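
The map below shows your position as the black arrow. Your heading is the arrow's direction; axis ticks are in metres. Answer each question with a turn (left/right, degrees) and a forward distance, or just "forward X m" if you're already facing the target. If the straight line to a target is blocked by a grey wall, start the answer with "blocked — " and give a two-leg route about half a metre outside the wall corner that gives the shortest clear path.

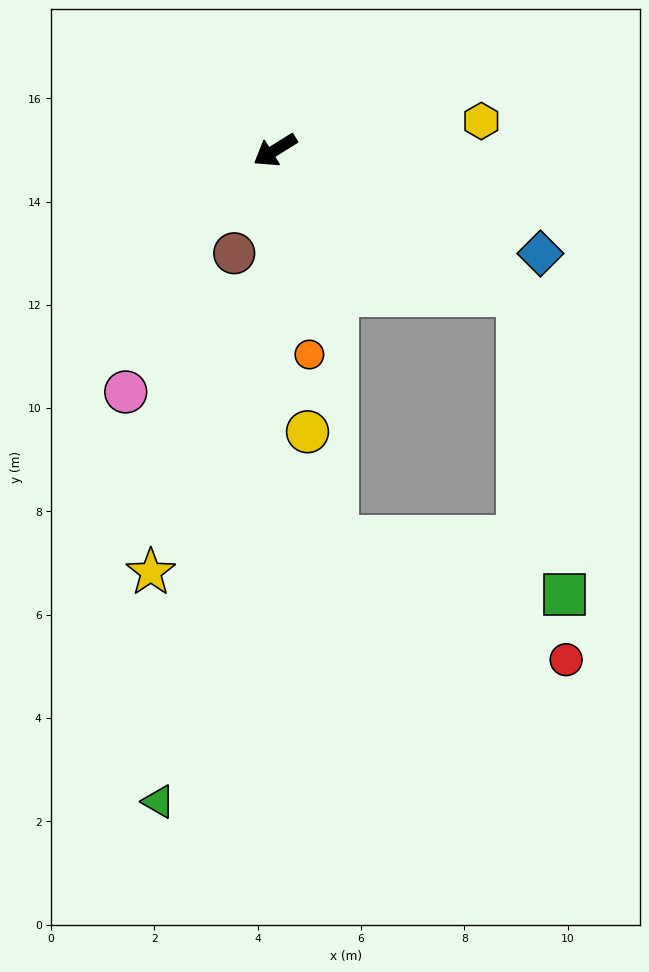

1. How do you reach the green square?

blocked — turn left 117°, forward 5.5 m, then turn right 50°, forward 5.9 m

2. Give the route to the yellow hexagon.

turn left 156°, forward 4.0 m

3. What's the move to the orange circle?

turn left 68°, forward 4.0 m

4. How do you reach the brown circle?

turn left 36°, forward 2.1 m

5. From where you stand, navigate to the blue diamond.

turn left 127°, forward 5.5 m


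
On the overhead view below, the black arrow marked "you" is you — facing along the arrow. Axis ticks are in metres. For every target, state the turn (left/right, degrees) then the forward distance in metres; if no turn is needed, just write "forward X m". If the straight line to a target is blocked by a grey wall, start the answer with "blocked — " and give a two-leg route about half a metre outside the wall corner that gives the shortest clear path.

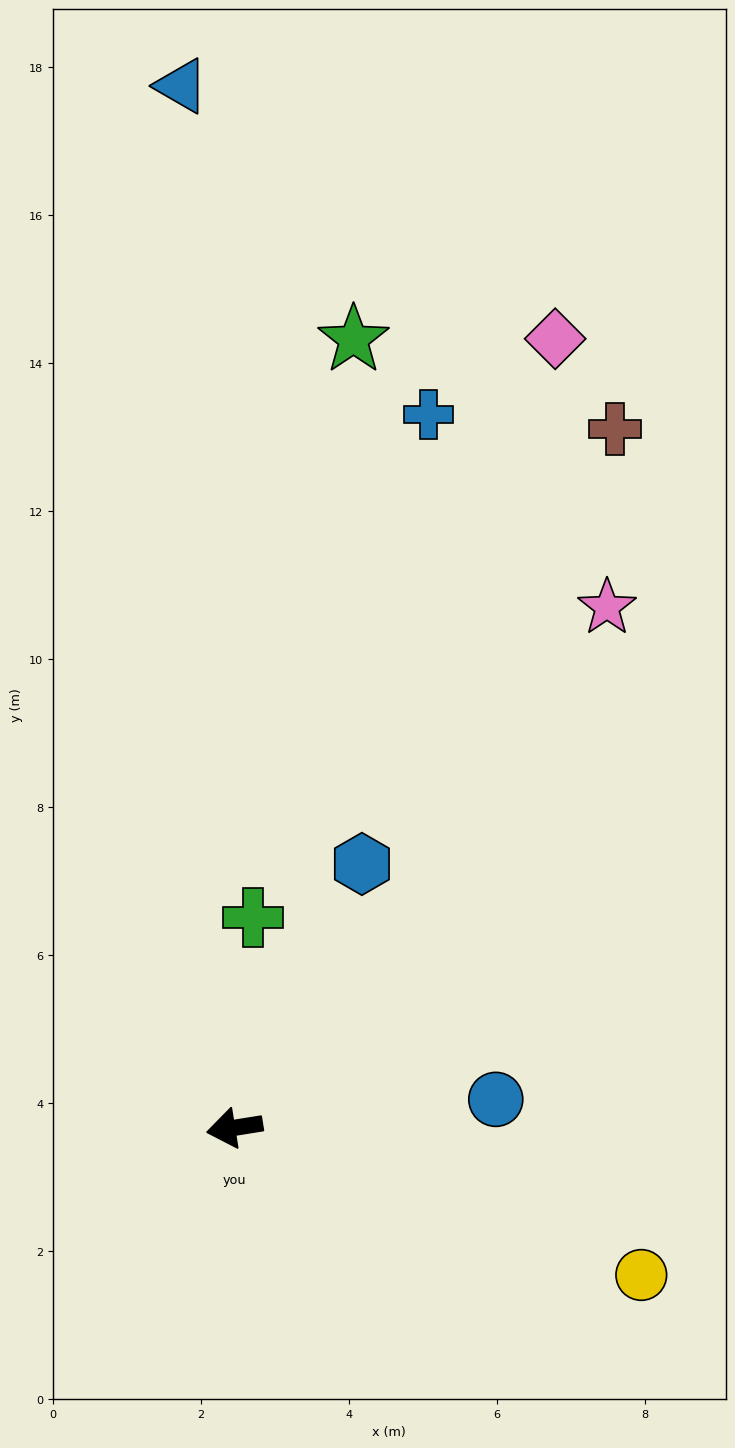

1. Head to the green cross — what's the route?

turn right 104°, forward 2.9 m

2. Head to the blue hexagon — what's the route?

turn right 125°, forward 4.0 m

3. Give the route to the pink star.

turn right 135°, forward 8.6 m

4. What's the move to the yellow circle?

turn left 151°, forward 5.8 m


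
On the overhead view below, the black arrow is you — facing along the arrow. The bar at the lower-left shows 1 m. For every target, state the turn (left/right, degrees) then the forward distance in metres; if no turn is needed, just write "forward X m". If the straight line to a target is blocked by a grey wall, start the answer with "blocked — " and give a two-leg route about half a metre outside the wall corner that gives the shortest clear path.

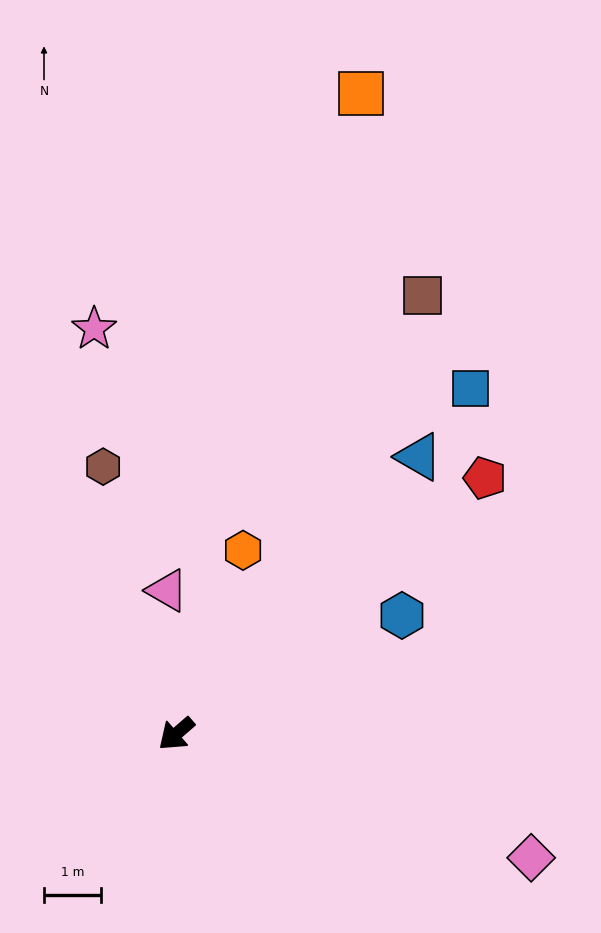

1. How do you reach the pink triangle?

turn right 127°, forward 2.5 m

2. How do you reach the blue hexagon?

turn left 167°, forward 4.5 m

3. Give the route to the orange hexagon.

turn right 151°, forward 3.4 m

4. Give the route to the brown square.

turn right 160°, forward 8.8 m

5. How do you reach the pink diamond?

turn left 120°, forward 6.6 m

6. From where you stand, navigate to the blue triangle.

turn right 172°, forward 6.4 m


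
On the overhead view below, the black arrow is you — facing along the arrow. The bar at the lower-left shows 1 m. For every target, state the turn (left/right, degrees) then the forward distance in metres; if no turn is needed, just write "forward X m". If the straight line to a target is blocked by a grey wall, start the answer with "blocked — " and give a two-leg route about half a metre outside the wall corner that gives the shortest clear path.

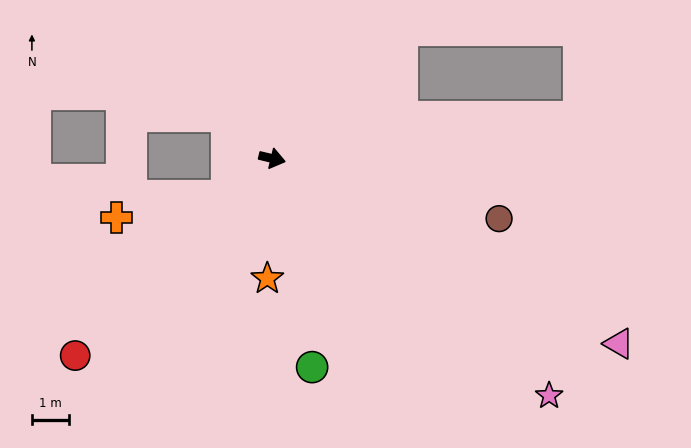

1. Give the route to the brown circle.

forward 6.3 m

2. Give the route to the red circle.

turn right 122°, forward 7.4 m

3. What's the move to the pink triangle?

turn right 15°, forward 10.5 m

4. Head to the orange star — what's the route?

turn right 79°, forward 3.2 m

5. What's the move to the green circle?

turn right 66°, forward 5.7 m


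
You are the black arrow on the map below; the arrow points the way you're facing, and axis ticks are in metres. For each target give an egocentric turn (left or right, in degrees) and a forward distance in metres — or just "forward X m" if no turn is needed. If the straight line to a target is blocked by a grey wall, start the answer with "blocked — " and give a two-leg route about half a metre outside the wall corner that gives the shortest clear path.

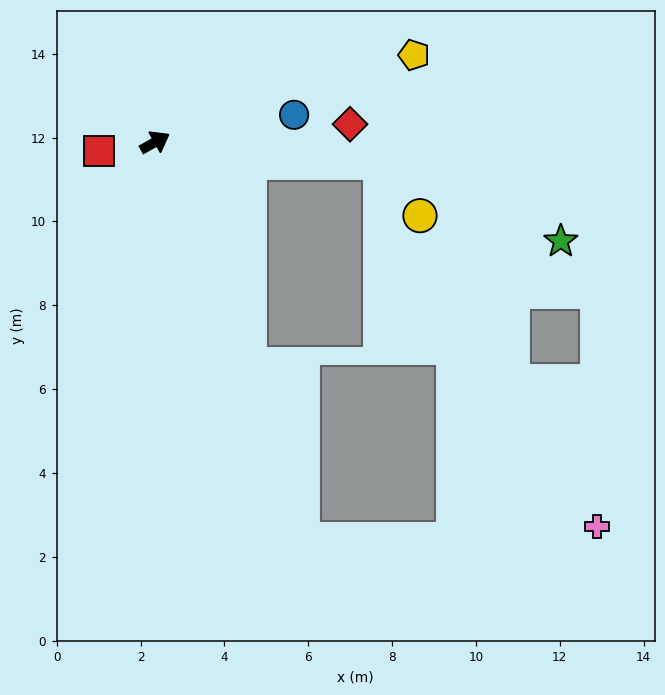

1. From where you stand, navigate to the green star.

blocked — turn right 34°, forward 5.4 m, then turn right 19°, forward 4.7 m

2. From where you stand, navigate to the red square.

turn left 160°, forward 1.4 m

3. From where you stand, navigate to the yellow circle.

blocked — turn right 34°, forward 5.4 m, then turn right 49°, forward 1.6 m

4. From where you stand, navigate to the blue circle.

turn right 18°, forward 3.4 m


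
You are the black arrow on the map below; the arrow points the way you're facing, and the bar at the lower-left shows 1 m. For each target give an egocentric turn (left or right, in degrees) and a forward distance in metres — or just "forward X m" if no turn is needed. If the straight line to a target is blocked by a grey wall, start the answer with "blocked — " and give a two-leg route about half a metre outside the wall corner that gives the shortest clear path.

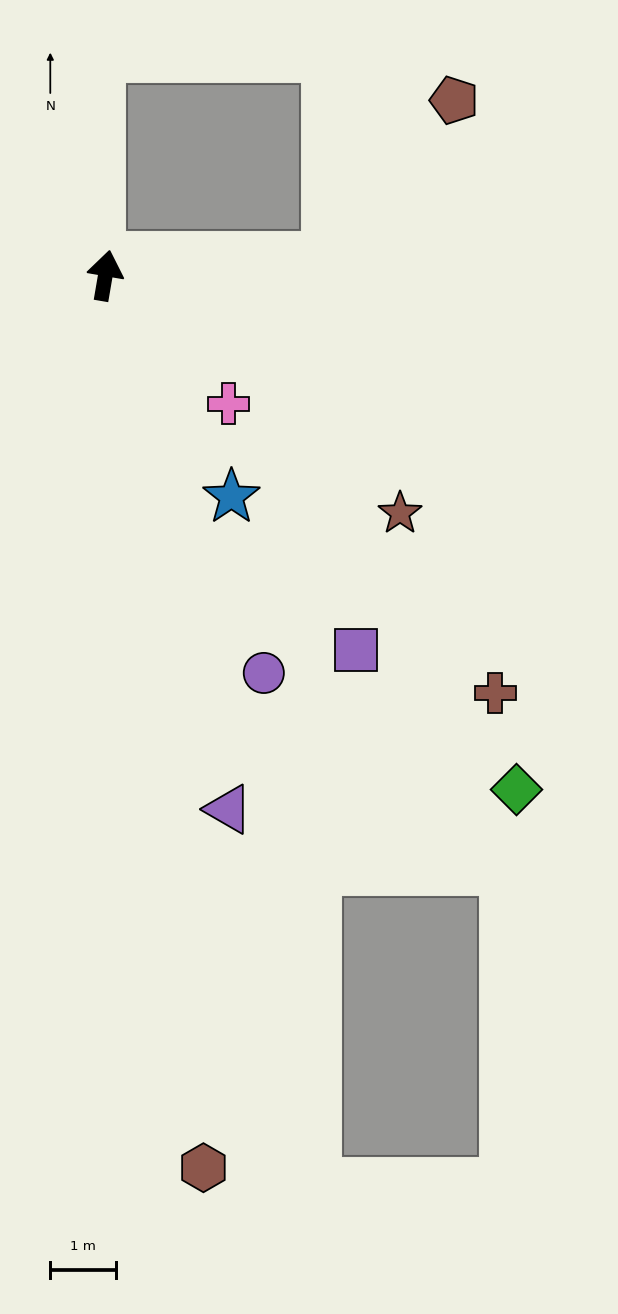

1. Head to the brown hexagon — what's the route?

turn right 164°, forward 13.6 m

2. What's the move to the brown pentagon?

blocked — turn right 76°, forward 3.4 m, then turn left 48°, forward 3.1 m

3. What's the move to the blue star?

turn right 141°, forward 3.9 m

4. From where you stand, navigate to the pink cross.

turn right 126°, forward 2.7 m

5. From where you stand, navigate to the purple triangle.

turn right 157°, forward 8.3 m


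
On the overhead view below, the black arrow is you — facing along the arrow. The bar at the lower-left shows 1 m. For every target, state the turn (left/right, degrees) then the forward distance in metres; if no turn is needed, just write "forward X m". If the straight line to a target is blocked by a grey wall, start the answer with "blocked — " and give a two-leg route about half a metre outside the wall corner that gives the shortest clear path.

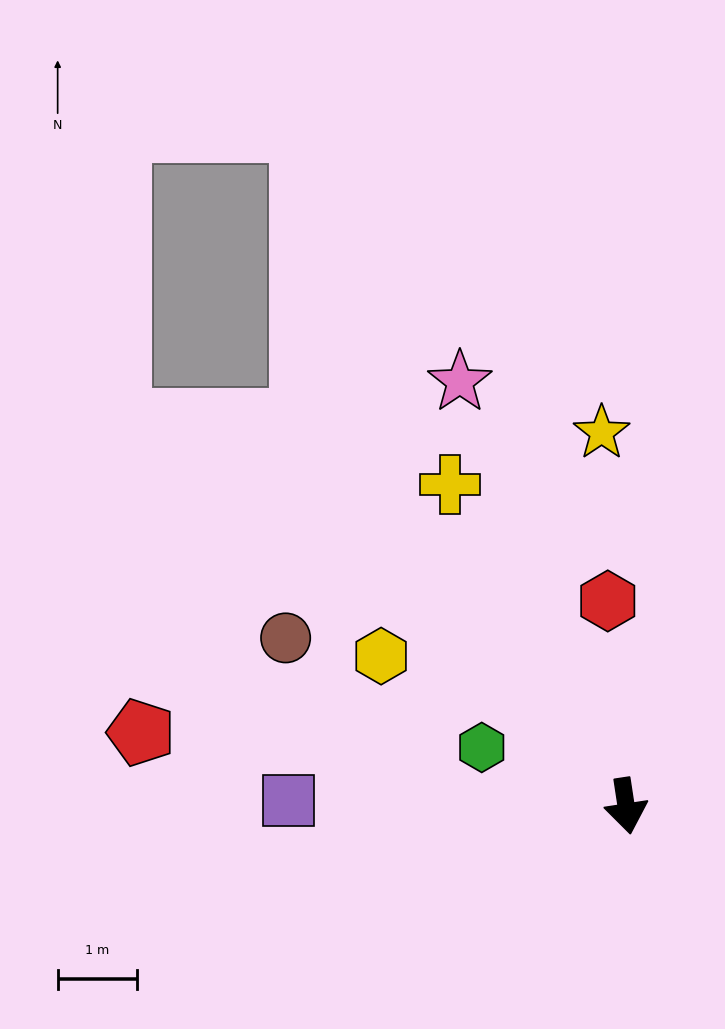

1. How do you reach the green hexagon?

turn right 121°, forward 2.0 m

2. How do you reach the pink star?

turn right 167°, forward 5.8 m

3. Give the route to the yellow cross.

turn right 160°, forward 4.6 m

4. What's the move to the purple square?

turn right 100°, forward 4.3 m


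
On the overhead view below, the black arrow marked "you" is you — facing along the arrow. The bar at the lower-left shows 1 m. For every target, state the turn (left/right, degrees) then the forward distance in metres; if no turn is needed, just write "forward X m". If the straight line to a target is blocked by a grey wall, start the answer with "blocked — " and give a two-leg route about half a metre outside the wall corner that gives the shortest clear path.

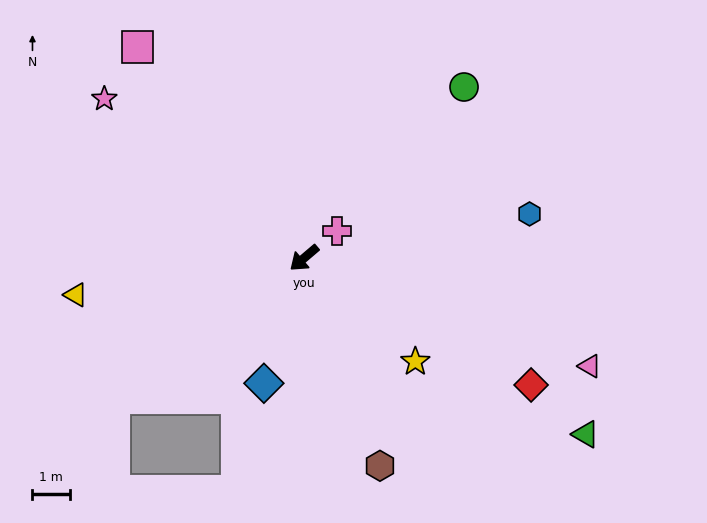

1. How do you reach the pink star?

turn right 79°, forward 6.8 m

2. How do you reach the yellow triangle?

turn right 31°, forward 6.2 m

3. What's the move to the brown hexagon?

turn left 70°, forward 5.9 m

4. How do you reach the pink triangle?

turn left 119°, forward 8.1 m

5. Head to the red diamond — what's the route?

turn left 110°, forward 6.9 m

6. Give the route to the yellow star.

turn left 97°, forward 4.0 m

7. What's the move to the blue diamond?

turn left 32°, forward 3.5 m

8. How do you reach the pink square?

turn right 92°, forward 7.1 m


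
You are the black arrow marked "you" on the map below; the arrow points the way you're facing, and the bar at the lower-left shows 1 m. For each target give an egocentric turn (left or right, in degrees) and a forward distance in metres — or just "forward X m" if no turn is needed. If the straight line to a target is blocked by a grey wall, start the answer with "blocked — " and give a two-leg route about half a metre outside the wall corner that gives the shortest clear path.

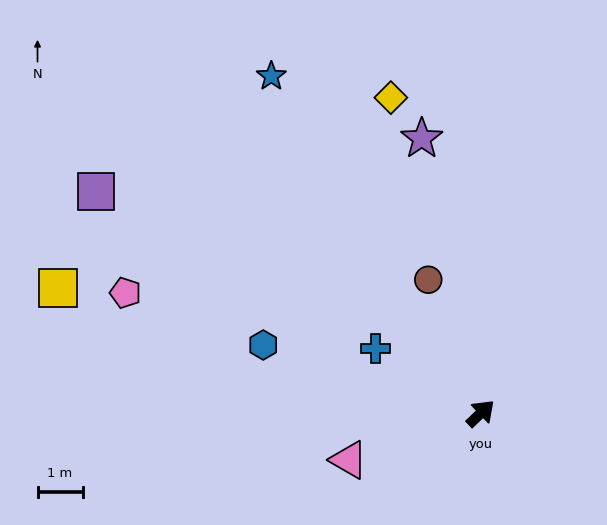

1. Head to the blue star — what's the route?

turn left 78°, forward 8.8 m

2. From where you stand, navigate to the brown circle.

turn left 68°, forward 3.2 m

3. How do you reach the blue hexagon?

turn left 119°, forward 5.0 m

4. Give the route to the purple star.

turn left 59°, forward 6.2 m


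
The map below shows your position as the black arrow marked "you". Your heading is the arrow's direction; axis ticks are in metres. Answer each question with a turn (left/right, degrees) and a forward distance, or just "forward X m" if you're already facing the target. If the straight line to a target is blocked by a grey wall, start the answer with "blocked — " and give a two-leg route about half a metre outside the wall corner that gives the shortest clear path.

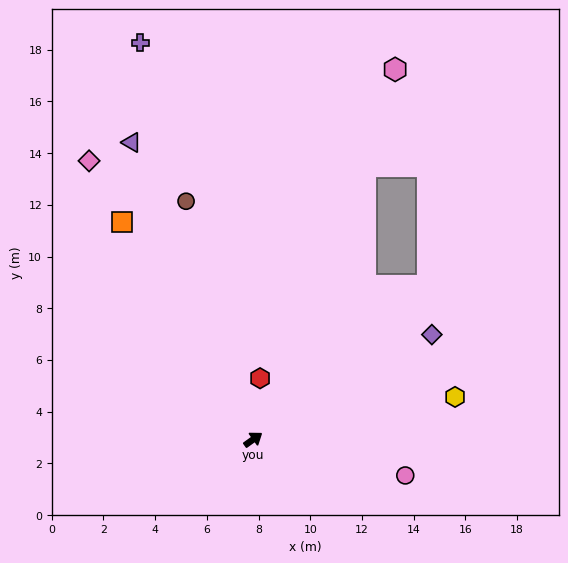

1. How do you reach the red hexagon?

turn left 48°, forward 2.4 m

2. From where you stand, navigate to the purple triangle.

turn left 77°, forward 12.4 m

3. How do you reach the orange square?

turn left 85°, forward 9.8 m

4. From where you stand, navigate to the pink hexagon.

turn left 33°, forward 15.3 m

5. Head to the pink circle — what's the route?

turn right 49°, forward 6.0 m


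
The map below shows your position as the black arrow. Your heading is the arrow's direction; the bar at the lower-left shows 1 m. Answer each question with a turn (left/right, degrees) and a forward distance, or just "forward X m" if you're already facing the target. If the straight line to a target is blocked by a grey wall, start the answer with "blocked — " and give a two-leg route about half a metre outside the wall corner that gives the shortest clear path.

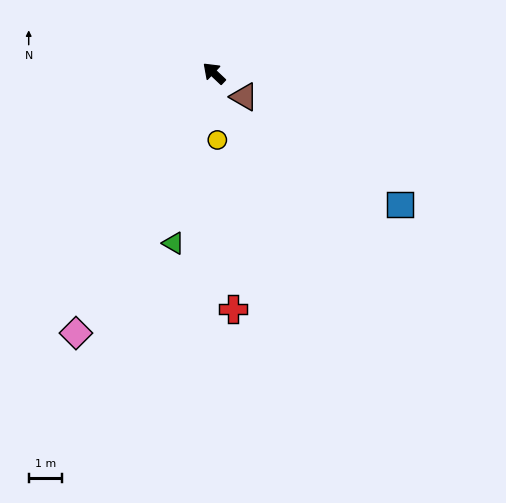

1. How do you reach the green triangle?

turn left 120°, forward 5.3 m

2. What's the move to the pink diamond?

turn left 105°, forward 8.9 m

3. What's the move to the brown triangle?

turn right 175°, forward 1.2 m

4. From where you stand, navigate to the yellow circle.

turn left 136°, forward 2.0 m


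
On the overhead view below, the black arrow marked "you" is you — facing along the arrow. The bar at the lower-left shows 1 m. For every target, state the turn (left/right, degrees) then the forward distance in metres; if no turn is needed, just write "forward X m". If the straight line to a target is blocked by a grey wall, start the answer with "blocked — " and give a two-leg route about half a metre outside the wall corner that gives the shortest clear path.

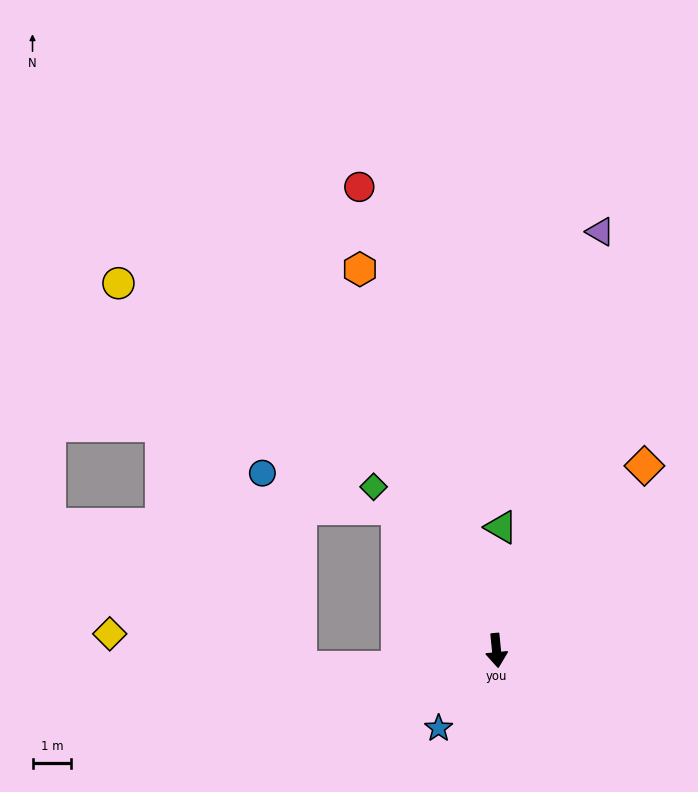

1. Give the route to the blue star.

turn right 42°, forward 2.5 m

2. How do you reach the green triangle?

turn left 172°, forward 3.2 m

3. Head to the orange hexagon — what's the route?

turn right 166°, forward 10.5 m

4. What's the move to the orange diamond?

turn left 136°, forward 6.1 m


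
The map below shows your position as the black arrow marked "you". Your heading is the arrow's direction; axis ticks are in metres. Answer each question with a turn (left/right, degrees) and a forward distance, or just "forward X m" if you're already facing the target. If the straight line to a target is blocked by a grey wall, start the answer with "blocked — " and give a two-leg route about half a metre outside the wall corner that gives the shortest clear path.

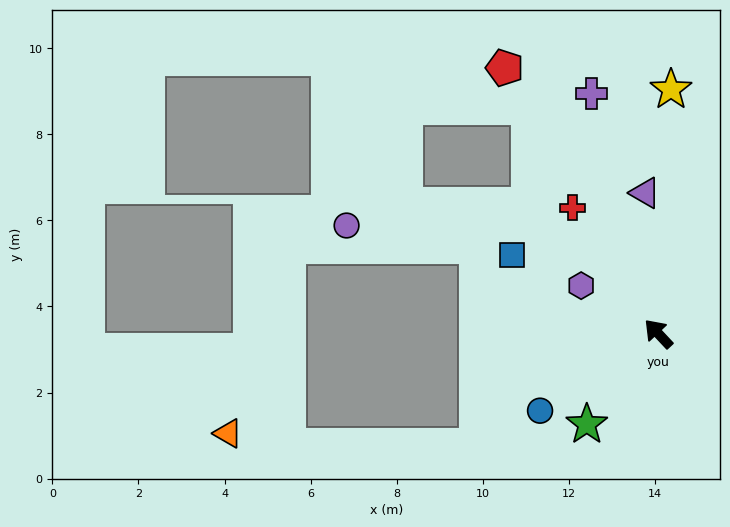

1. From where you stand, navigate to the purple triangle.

turn right 38°, forward 3.3 m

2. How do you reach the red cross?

turn right 9°, forward 3.5 m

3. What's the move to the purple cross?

turn right 28°, forward 5.8 m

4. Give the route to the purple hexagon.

turn left 15°, forward 2.1 m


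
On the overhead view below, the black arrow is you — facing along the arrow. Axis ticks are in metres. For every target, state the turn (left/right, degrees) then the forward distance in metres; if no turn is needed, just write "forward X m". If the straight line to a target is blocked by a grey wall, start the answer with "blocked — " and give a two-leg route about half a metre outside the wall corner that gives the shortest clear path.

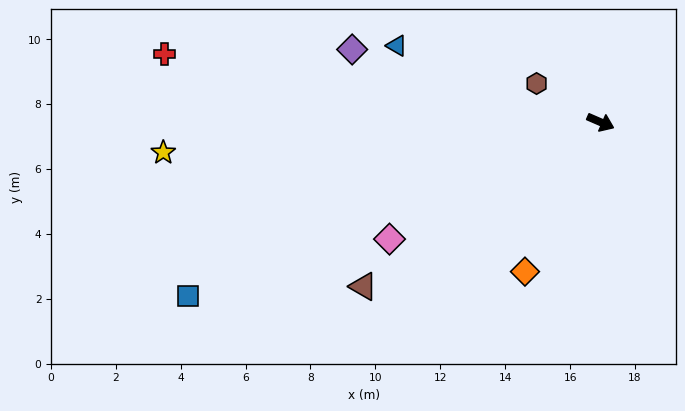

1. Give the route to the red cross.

turn right 165°, forward 13.6 m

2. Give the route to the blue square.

turn right 134°, forward 13.8 m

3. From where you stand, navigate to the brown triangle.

turn right 122°, forward 8.9 m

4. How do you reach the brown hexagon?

turn left 172°, forward 2.3 m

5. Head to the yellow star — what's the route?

turn right 153°, forward 13.5 m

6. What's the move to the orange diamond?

turn right 93°, forward 5.2 m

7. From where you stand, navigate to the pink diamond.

turn right 128°, forward 7.4 m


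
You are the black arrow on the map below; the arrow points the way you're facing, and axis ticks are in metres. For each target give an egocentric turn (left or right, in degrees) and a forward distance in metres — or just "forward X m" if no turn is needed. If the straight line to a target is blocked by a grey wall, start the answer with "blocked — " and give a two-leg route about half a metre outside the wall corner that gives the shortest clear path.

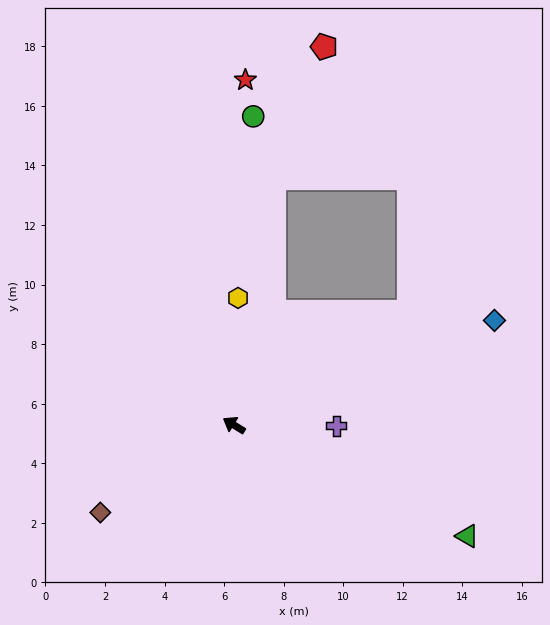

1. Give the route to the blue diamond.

turn right 127°, forward 9.4 m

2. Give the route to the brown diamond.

turn left 65°, forward 5.4 m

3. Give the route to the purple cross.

turn right 149°, forward 3.4 m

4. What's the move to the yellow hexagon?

turn right 60°, forward 4.3 m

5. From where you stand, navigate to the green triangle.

turn right 174°, forward 8.7 m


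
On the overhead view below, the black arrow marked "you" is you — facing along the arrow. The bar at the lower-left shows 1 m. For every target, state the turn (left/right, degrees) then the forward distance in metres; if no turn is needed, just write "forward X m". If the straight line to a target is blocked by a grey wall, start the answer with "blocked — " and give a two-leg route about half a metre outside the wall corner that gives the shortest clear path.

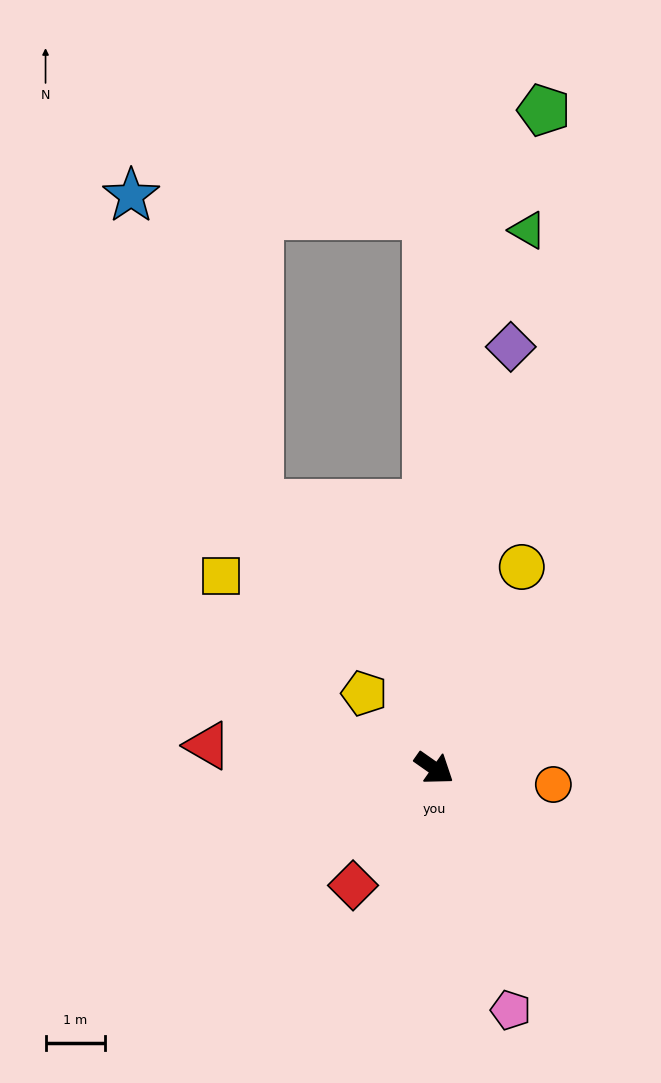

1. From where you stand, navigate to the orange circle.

turn left 27°, forward 2.0 m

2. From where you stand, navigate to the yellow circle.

turn left 102°, forward 3.7 m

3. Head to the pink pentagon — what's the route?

turn right 37°, forward 4.3 m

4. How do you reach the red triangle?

turn right 151°, forward 3.9 m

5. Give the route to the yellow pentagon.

turn left 168°, forward 1.7 m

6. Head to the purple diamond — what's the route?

turn left 115°, forward 7.2 m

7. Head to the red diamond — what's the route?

turn right 90°, forward 2.4 m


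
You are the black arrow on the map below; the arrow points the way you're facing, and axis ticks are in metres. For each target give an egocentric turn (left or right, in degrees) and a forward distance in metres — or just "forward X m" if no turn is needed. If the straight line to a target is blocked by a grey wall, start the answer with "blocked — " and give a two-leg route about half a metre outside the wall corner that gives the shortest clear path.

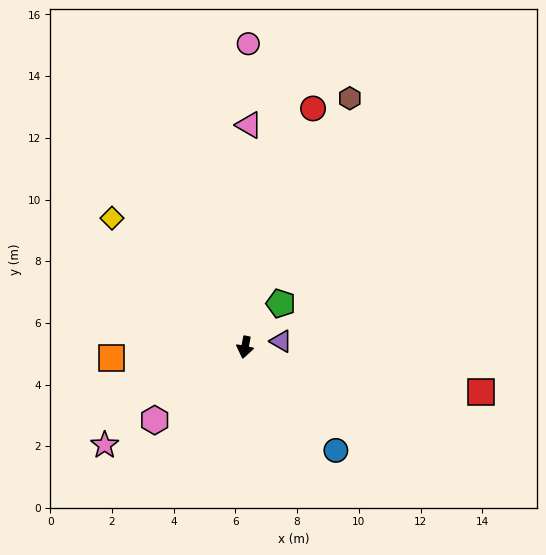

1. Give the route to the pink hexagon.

turn right 40°, forward 3.8 m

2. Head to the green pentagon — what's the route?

turn left 152°, forward 1.8 m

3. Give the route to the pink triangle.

turn right 170°, forward 7.2 m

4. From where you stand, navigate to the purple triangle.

turn left 111°, forward 1.2 m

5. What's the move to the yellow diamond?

turn right 123°, forward 6.0 m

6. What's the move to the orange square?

turn right 74°, forward 4.3 m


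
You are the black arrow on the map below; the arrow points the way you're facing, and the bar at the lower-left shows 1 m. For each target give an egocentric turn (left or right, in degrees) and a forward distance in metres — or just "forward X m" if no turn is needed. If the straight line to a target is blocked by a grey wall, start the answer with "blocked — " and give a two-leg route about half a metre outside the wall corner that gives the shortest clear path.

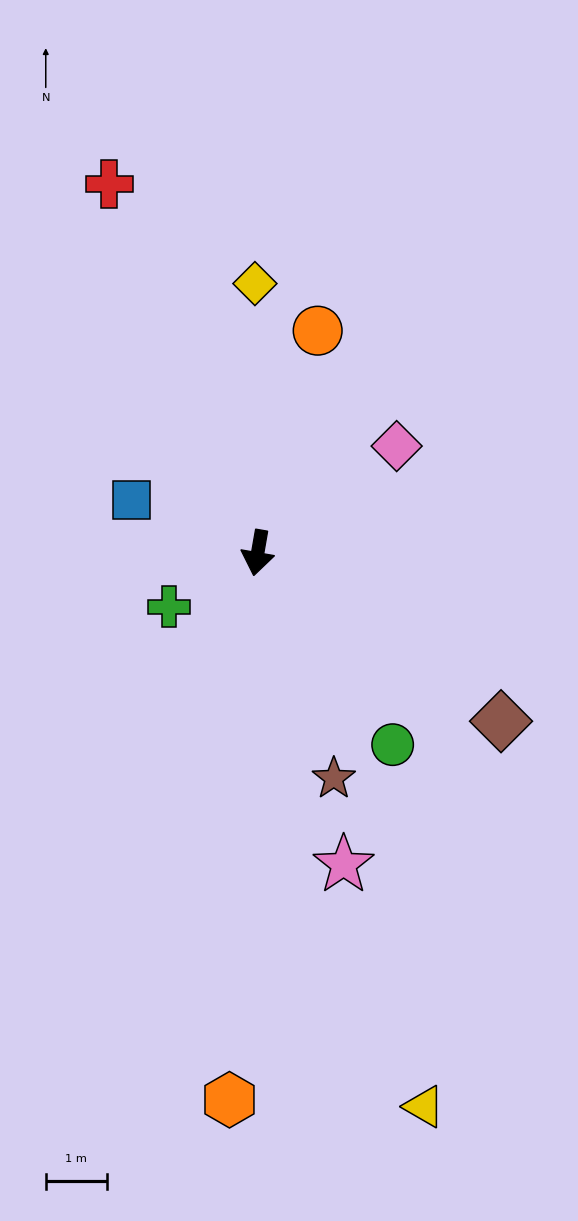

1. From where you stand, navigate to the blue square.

turn right 103°, forward 2.2 m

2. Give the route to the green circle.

turn left 45°, forward 3.8 m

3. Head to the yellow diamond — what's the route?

turn right 170°, forward 4.4 m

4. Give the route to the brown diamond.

turn left 65°, forward 4.8 m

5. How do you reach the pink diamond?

turn left 137°, forward 2.9 m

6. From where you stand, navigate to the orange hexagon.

turn left 7°, forward 9.0 m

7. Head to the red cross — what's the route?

turn right 148°, forward 6.5 m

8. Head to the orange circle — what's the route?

turn left 175°, forward 3.8 m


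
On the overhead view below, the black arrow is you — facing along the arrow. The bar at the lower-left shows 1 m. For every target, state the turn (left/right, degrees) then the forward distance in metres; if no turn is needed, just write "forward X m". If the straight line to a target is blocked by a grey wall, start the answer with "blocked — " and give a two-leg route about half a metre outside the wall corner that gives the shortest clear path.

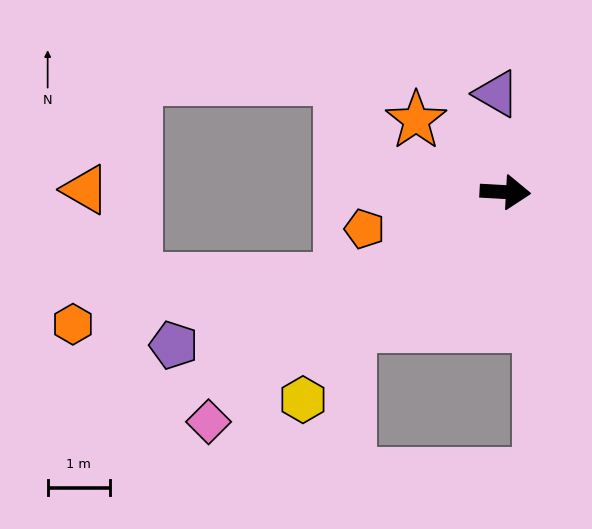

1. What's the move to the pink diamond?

turn right 139°, forward 6.0 m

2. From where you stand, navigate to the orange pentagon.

turn right 162°, forward 2.3 m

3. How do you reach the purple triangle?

turn left 98°, forward 1.6 m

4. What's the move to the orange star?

turn left 144°, forward 1.8 m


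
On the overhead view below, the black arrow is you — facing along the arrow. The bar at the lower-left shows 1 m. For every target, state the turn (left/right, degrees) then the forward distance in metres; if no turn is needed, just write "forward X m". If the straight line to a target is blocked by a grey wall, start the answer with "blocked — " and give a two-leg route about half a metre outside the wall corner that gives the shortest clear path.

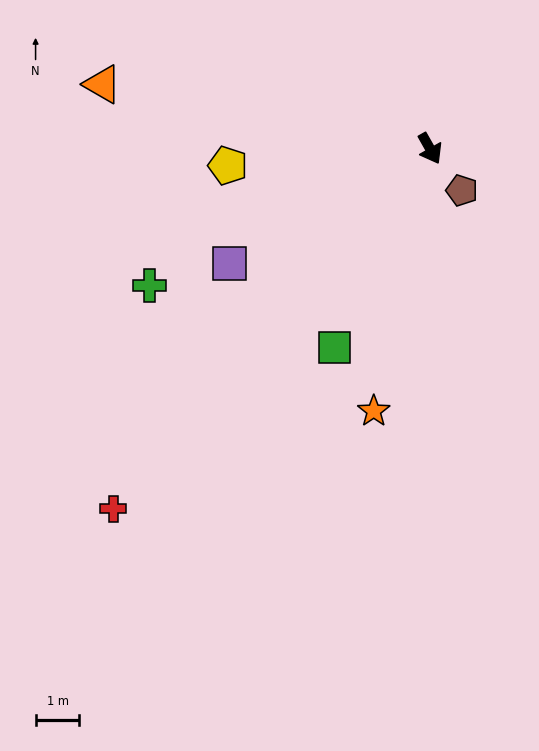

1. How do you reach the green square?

turn right 55°, forward 5.0 m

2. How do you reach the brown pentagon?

turn left 8°, forward 1.2 m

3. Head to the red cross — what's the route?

turn right 71°, forward 10.9 m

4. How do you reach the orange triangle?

turn right 131°, forward 7.6 m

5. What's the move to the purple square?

turn right 90°, forward 5.3 m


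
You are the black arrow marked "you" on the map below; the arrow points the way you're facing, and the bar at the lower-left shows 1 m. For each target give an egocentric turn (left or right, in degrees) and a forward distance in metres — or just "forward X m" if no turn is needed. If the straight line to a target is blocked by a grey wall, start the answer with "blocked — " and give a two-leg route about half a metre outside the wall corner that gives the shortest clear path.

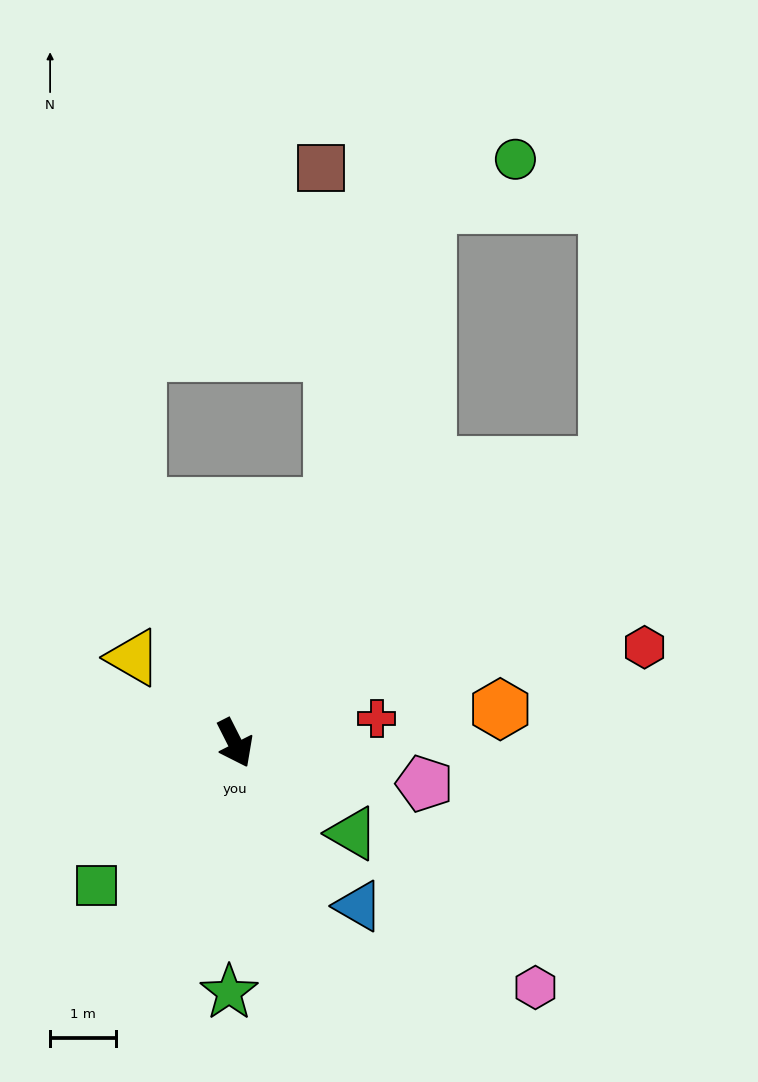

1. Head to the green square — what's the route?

turn right 71°, forward 3.0 m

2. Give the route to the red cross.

turn left 73°, forward 2.2 m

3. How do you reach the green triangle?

turn left 26°, forward 2.3 m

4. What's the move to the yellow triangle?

turn right 157°, forward 2.0 m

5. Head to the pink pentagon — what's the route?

turn left 51°, forward 3.0 m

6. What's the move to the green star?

turn right 28°, forward 3.8 m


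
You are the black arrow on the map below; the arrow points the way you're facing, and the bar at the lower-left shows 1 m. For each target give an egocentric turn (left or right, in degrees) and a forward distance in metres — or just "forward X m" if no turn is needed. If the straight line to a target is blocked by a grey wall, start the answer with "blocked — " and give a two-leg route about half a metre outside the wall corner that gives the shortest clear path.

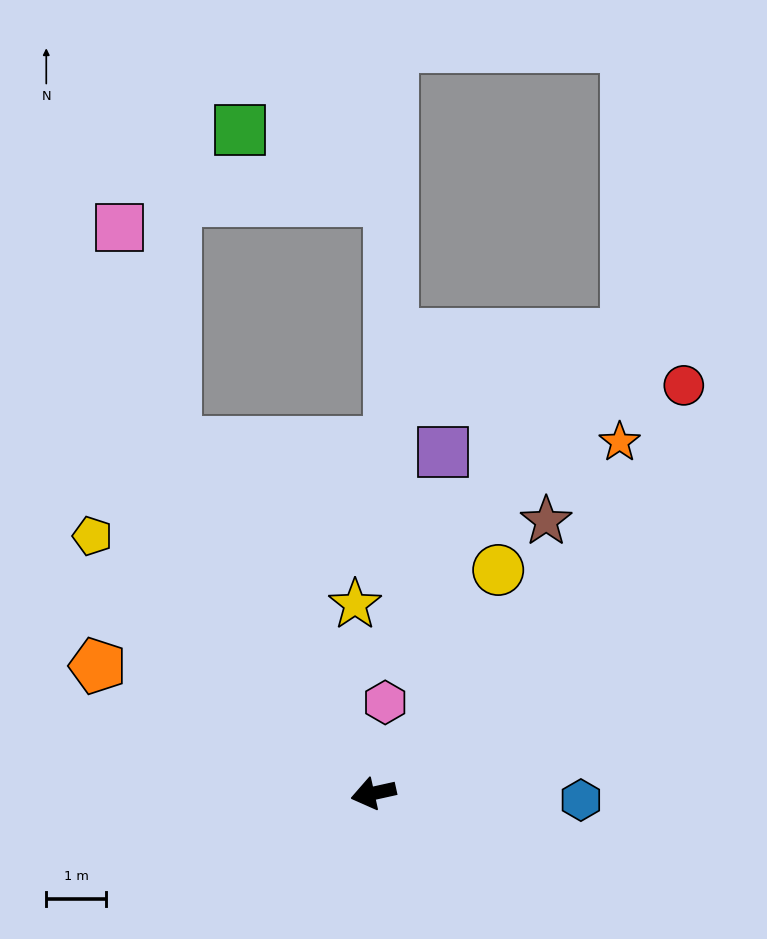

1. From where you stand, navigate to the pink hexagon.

turn right 110°, forward 1.5 m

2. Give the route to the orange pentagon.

turn right 37°, forward 5.1 m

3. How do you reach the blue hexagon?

turn left 166°, forward 3.5 m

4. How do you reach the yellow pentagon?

turn right 55°, forward 6.4 m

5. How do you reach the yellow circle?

turn right 132°, forward 4.3 m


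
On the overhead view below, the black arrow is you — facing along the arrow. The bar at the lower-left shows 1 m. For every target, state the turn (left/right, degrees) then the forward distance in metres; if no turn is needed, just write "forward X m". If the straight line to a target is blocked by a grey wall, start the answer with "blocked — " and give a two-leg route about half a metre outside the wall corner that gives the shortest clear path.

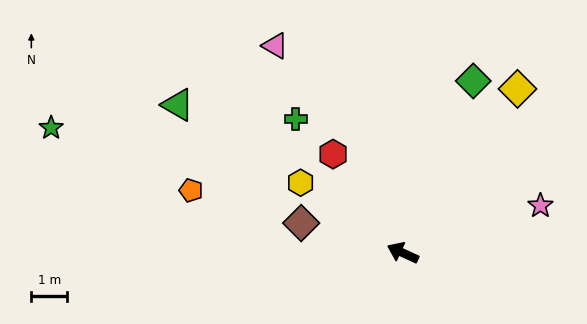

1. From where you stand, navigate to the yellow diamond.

turn right 100°, forward 5.5 m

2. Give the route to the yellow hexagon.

turn right 10°, forward 3.4 m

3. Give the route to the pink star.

turn right 136°, forward 4.0 m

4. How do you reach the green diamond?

turn right 88°, forward 5.1 m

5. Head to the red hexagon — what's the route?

turn right 30°, forward 3.3 m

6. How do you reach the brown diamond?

turn left 8°, forward 2.9 m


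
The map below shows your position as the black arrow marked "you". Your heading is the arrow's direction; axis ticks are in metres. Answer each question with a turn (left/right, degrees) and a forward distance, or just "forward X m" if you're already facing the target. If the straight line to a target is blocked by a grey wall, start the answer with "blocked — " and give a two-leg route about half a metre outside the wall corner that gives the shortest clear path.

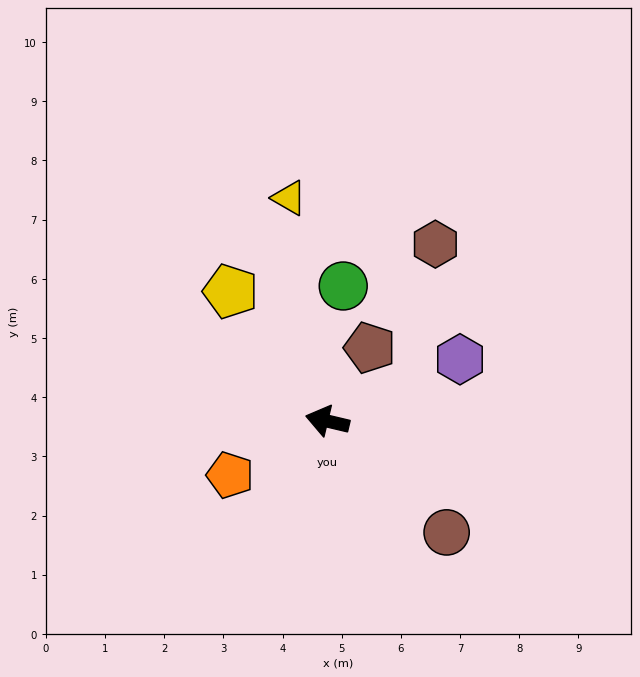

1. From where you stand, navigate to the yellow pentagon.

turn right 40°, forward 2.7 m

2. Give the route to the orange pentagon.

turn left 42°, forward 1.9 m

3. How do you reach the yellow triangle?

turn right 67°, forward 3.8 m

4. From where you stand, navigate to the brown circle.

turn left 150°, forward 2.8 m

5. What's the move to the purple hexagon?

turn right 142°, forward 2.5 m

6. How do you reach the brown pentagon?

turn right 107°, forward 1.4 m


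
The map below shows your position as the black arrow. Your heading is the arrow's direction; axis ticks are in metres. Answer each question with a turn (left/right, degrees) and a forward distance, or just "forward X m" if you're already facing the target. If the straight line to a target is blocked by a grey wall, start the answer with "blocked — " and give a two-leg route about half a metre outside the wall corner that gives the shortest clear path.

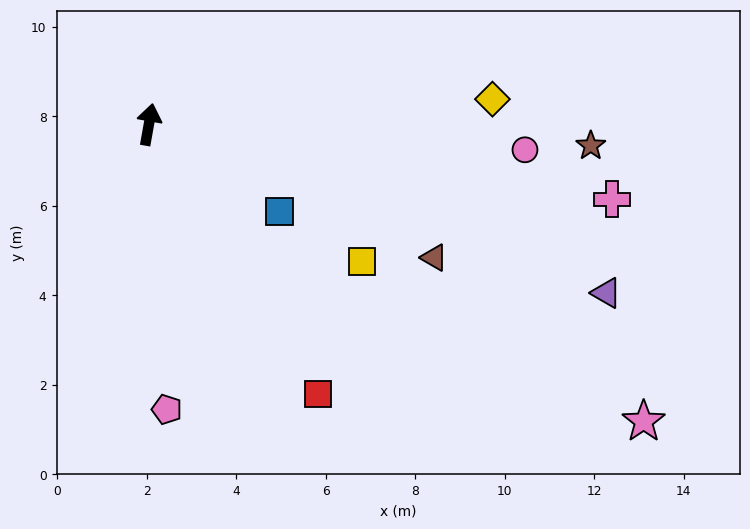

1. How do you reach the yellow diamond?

turn right 76°, forward 7.7 m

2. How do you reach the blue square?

turn right 114°, forward 3.5 m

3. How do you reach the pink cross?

turn right 89°, forward 10.5 m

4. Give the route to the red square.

turn right 138°, forward 7.1 m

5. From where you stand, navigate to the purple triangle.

turn right 100°, forward 10.9 m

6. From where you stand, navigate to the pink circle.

turn right 84°, forward 8.4 m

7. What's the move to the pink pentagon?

turn right 166°, forward 6.4 m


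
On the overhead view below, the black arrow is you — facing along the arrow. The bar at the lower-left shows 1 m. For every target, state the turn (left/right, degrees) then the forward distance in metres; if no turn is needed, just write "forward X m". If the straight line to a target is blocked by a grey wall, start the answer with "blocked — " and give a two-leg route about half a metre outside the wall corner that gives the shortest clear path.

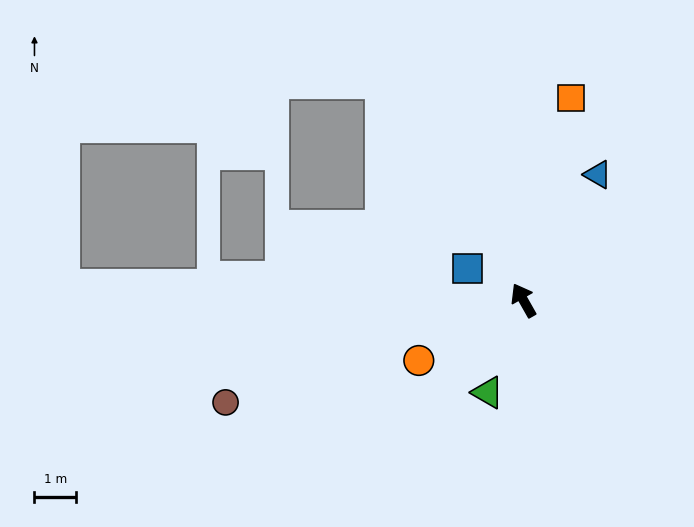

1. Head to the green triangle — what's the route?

turn left 129°, forward 2.4 m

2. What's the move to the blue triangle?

turn right 60°, forward 3.5 m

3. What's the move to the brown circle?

turn left 79°, forward 7.6 m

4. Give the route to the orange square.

turn right 43°, forward 5.0 m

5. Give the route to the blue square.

turn left 31°, forward 1.6 m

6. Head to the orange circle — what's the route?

turn left 90°, forward 2.9 m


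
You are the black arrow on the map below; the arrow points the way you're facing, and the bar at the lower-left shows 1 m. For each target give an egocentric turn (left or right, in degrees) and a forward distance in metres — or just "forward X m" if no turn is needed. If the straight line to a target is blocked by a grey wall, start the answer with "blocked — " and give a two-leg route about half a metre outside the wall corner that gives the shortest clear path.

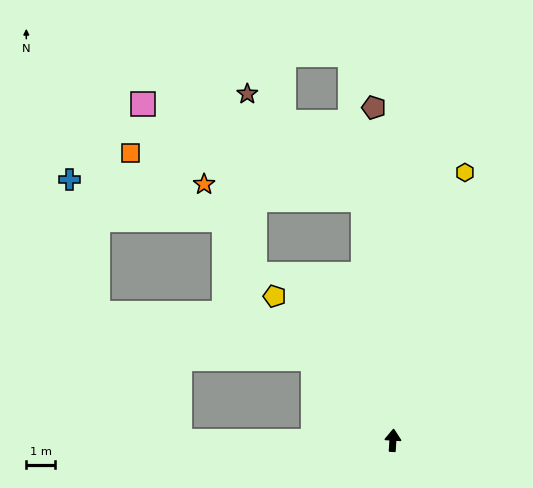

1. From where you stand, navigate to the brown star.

blocked — turn left 11°, forward 8.5 m, then turn left 40°, forward 5.5 m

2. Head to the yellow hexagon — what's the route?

turn right 11°, forward 9.7 m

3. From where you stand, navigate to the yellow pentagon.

turn left 43°, forward 6.5 m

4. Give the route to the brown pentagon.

turn left 7°, forward 11.7 m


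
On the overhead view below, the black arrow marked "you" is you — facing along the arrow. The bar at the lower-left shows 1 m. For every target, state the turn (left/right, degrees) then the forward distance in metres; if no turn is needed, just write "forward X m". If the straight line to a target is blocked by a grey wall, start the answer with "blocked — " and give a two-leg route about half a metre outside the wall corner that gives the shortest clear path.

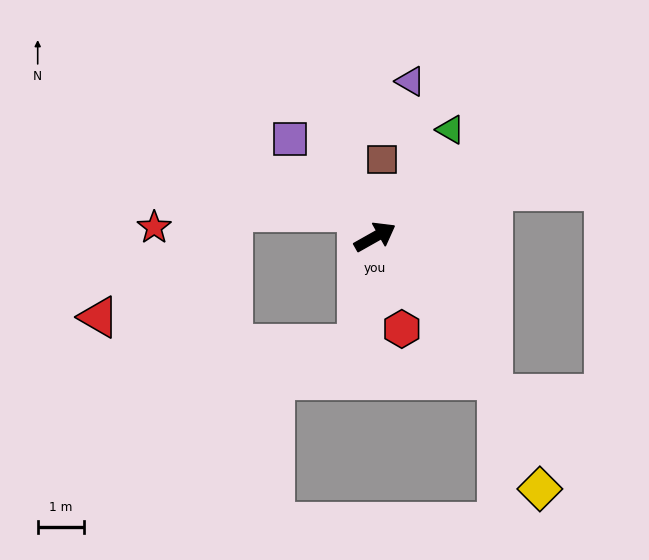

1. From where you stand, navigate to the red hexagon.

turn right 103°, forward 2.1 m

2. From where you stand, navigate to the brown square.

turn left 55°, forward 1.7 m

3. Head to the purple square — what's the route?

turn left 101°, forward 2.8 m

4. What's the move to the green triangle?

turn left 25°, forward 2.8 m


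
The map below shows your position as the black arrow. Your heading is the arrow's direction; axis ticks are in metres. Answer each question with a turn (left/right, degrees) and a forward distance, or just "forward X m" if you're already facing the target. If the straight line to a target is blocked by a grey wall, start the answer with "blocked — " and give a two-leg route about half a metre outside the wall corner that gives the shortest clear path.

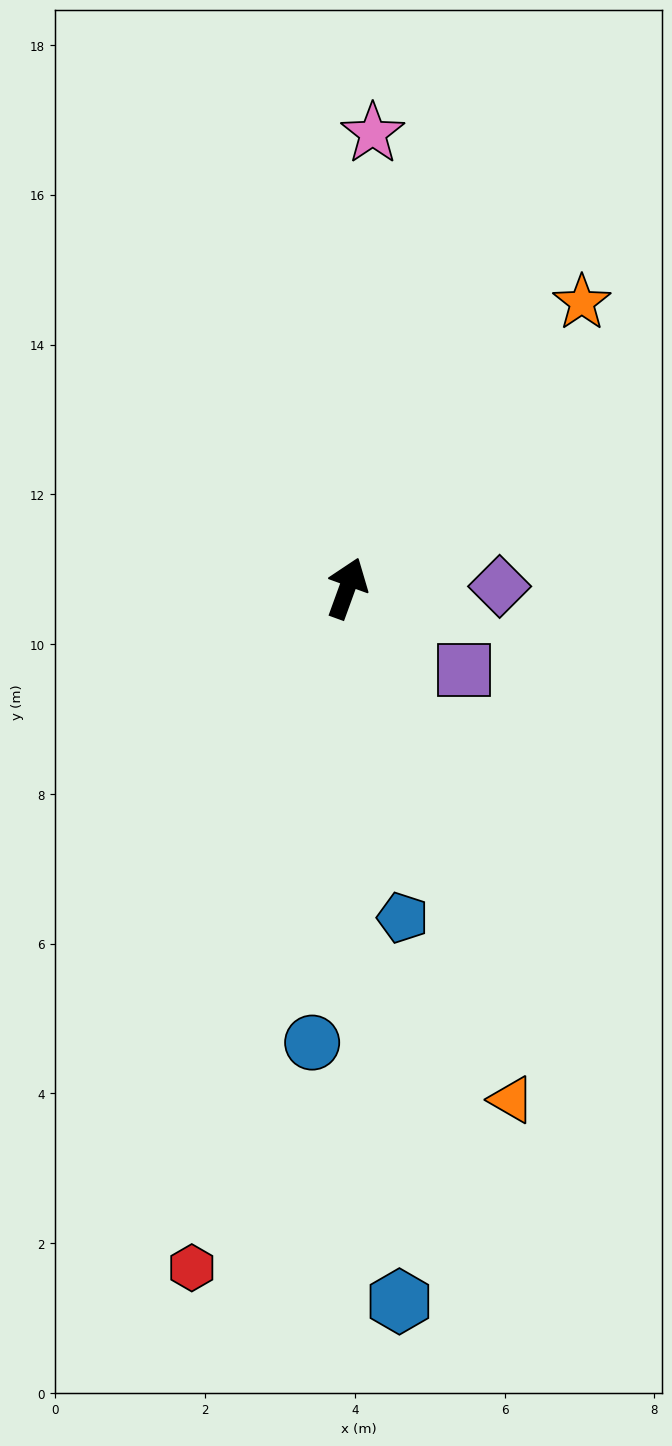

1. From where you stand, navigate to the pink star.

turn left 17°, forward 6.1 m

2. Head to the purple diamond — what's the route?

turn right 69°, forward 2.0 m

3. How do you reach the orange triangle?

turn right 142°, forward 7.2 m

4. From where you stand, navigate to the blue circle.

turn right 164°, forward 6.1 m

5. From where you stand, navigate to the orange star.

turn right 19°, forward 4.9 m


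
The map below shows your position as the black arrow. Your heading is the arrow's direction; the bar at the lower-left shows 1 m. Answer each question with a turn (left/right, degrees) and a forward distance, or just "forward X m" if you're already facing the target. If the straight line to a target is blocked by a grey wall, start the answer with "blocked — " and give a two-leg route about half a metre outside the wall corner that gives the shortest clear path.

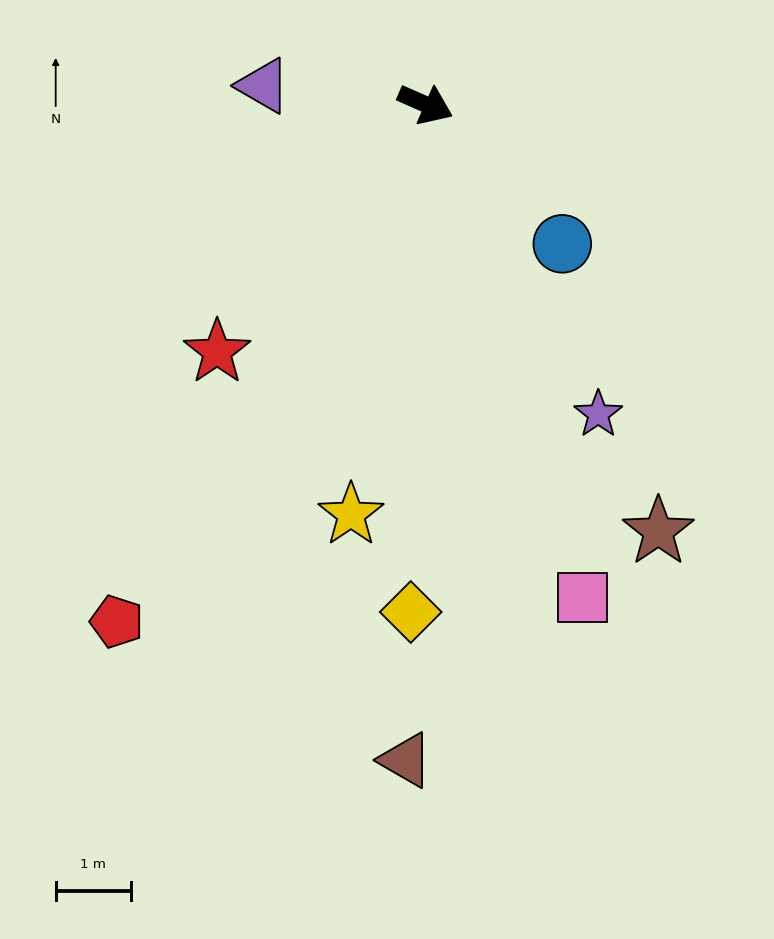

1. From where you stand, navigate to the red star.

turn right 106°, forward 4.3 m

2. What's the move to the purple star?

turn right 37°, forward 4.7 m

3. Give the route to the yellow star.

turn right 77°, forward 5.6 m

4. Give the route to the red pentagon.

turn right 97°, forward 8.1 m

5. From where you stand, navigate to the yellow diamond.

turn right 68°, forward 6.8 m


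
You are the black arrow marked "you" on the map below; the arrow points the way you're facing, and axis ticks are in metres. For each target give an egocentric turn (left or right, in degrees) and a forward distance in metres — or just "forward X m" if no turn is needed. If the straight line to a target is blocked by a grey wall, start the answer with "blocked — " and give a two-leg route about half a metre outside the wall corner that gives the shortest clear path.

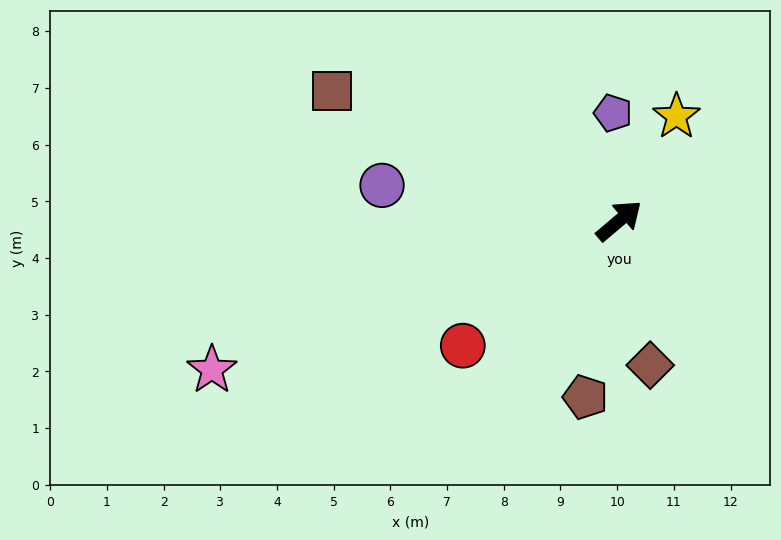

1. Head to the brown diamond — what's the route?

turn right 118°, forward 2.6 m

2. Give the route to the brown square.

turn left 115°, forward 5.6 m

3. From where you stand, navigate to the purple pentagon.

turn left 53°, forward 1.9 m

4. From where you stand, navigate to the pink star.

turn left 160°, forward 7.6 m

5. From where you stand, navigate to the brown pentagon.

turn right 141°, forward 3.2 m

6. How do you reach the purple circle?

turn left 131°, forward 4.2 m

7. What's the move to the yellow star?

turn left 21°, forward 2.1 m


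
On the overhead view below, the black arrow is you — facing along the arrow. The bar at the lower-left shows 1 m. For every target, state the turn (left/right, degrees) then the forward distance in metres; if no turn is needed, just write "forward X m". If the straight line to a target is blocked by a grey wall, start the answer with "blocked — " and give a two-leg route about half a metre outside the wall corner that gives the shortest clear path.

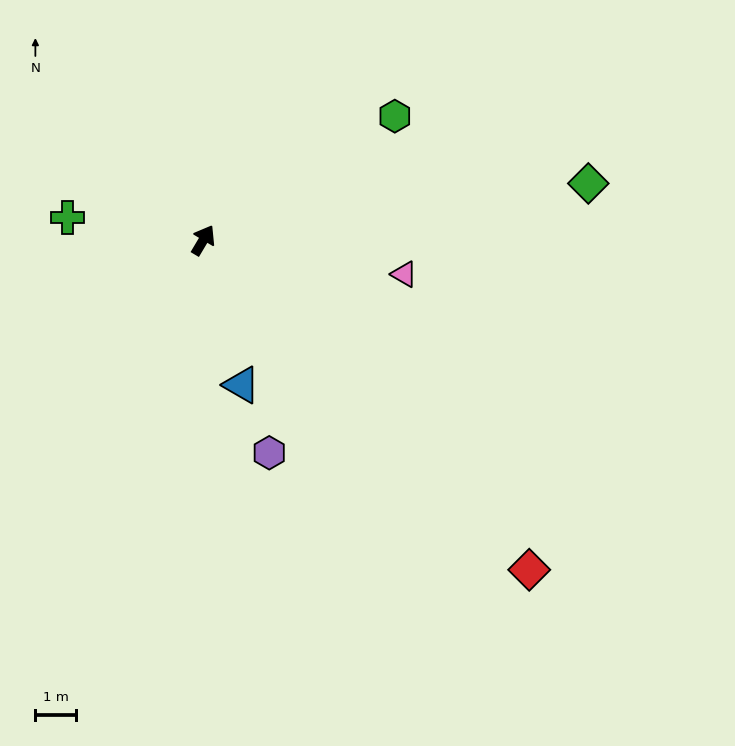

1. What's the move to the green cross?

turn left 111°, forward 3.4 m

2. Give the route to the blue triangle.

turn right 134°, forward 3.6 m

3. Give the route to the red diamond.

turn right 105°, forward 11.3 m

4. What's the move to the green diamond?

turn right 51°, forward 9.5 m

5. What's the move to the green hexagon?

turn right 26°, forward 5.6 m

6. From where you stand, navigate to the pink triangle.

turn right 69°, forward 5.0 m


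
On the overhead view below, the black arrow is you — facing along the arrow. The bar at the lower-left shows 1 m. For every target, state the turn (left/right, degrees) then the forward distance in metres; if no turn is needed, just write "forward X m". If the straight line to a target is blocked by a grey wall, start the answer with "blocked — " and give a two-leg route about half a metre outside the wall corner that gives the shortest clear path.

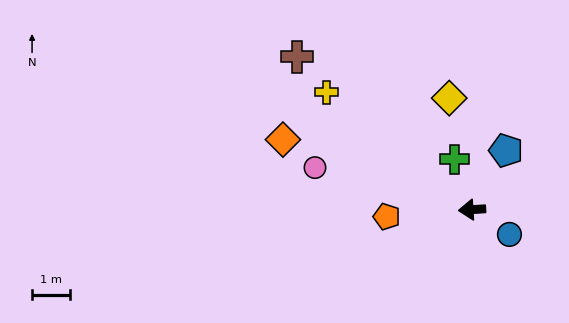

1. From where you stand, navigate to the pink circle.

turn right 19°, forward 4.3 m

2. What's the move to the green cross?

turn right 74°, forward 1.4 m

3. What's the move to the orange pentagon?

forward 2.2 m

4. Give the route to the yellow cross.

turn right 43°, forward 4.9 m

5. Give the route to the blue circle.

turn left 143°, forward 1.2 m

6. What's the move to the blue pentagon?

turn right 123°, forward 1.8 m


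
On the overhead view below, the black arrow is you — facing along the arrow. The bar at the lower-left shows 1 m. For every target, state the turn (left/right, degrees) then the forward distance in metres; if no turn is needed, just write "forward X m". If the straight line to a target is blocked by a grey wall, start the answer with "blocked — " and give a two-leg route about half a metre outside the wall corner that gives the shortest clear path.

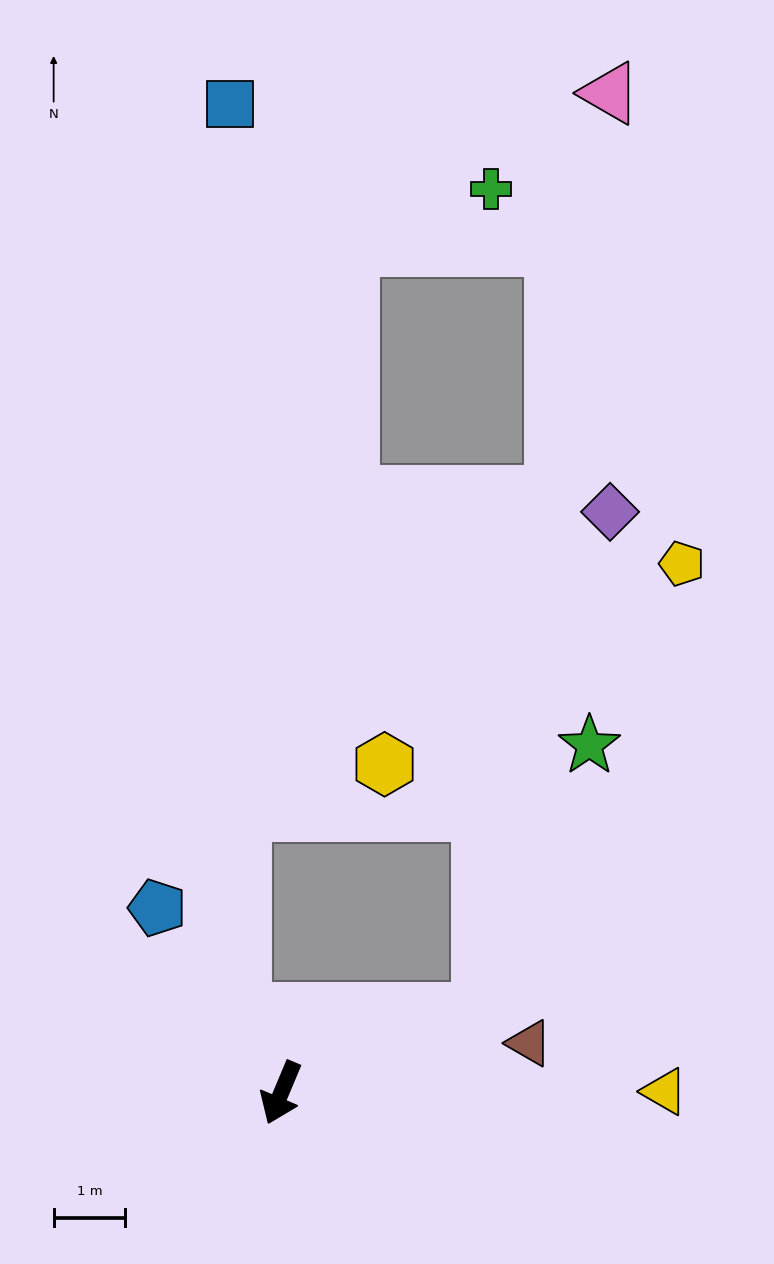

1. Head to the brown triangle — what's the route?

turn left 124°, forward 3.5 m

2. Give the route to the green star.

blocked — turn left 134°, forward 3.0 m, then turn left 47°, forward 4.0 m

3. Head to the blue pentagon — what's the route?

turn right 123°, forward 3.1 m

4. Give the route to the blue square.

blocked — turn right 130°, forward 1.2 m, then turn right 26°, forward 12.7 m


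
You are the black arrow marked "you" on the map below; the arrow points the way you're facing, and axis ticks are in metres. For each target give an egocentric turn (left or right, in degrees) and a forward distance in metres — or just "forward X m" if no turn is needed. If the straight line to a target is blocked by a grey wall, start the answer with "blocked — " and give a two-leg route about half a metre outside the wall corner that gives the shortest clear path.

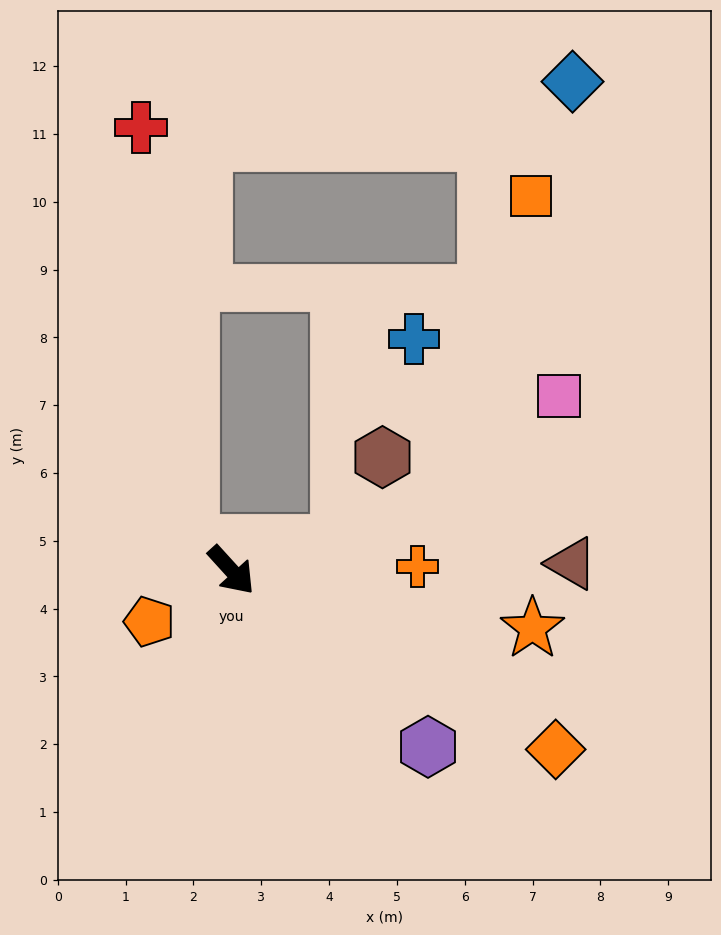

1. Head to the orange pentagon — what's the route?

turn right 100°, forward 1.4 m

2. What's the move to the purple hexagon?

turn left 6°, forward 3.9 m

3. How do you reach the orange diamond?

turn left 19°, forward 5.5 m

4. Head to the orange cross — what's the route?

turn left 49°, forward 2.7 m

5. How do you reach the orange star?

turn left 37°, forward 4.5 m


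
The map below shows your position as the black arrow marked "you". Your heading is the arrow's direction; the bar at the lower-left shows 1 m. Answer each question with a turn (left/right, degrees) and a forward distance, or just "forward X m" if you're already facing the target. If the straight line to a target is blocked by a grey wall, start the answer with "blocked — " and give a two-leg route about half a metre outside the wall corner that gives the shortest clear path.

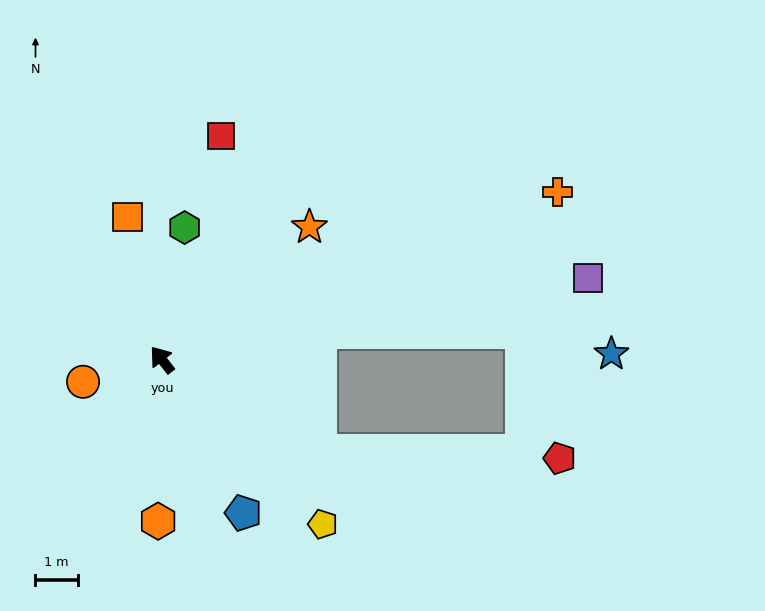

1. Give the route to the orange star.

turn right 86°, forward 4.7 m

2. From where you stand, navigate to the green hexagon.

turn right 48°, forward 3.2 m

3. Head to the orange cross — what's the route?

turn right 105°, forward 10.2 m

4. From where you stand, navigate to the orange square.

turn right 25°, forward 3.5 m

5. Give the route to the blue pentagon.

turn left 170°, forward 4.1 m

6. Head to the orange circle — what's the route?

turn left 68°, forward 1.9 m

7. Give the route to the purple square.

turn right 117°, forward 10.3 m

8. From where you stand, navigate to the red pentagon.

blocked — turn right 158°, forward 4.3 m, then turn left 28°, forward 5.7 m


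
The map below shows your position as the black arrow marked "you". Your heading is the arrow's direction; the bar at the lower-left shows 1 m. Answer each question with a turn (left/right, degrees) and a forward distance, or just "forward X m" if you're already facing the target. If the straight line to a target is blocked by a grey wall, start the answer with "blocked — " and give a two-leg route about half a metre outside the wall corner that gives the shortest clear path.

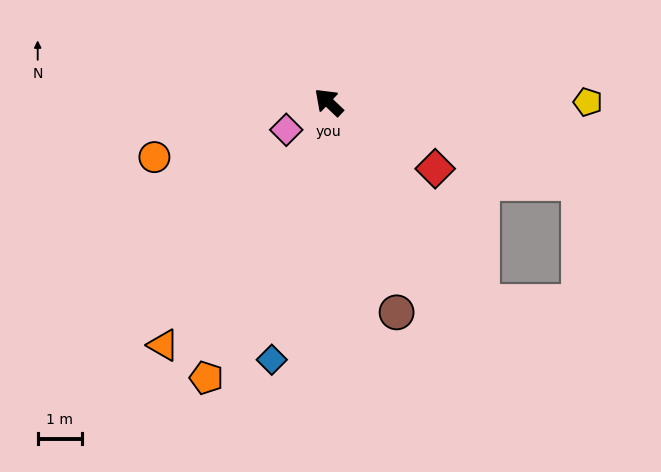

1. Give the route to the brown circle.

turn left 151°, forward 5.0 m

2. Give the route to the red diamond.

turn right 168°, forward 2.8 m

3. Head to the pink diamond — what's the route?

turn left 77°, forward 1.1 m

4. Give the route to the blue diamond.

turn left 121°, forward 6.0 m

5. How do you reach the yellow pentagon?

turn right 136°, forward 5.9 m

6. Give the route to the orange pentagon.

turn left 110°, forward 6.8 m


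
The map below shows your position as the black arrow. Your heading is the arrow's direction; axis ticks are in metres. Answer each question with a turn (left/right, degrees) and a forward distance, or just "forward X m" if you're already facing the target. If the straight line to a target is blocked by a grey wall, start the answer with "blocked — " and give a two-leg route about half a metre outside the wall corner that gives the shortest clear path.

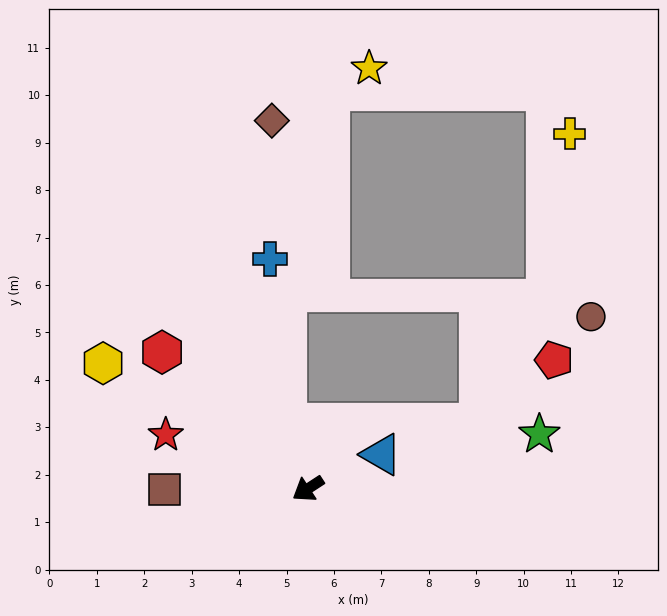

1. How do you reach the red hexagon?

turn right 76°, forward 4.2 m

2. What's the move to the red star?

turn right 54°, forward 3.2 m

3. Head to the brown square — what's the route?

turn right 33°, forward 3.0 m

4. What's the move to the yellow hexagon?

turn right 65°, forward 5.1 m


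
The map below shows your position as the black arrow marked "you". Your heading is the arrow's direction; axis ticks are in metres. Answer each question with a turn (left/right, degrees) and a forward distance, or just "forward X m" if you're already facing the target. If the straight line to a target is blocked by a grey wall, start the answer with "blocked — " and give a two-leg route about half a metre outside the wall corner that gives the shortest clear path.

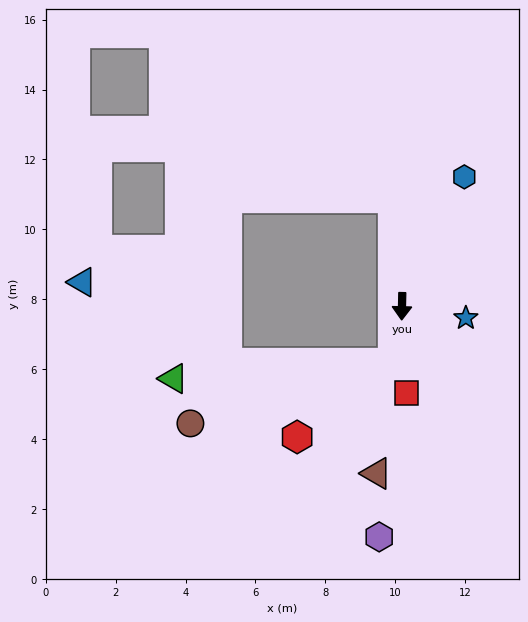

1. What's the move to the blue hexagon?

turn left 156°, forward 4.1 m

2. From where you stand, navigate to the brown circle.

blocked — turn right 8°, forward 1.6 m, then turn right 64°, forward 6.0 m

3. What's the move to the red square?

turn left 4°, forward 2.5 m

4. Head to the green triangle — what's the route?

blocked — turn right 8°, forward 1.6 m, then turn right 77°, forward 6.3 m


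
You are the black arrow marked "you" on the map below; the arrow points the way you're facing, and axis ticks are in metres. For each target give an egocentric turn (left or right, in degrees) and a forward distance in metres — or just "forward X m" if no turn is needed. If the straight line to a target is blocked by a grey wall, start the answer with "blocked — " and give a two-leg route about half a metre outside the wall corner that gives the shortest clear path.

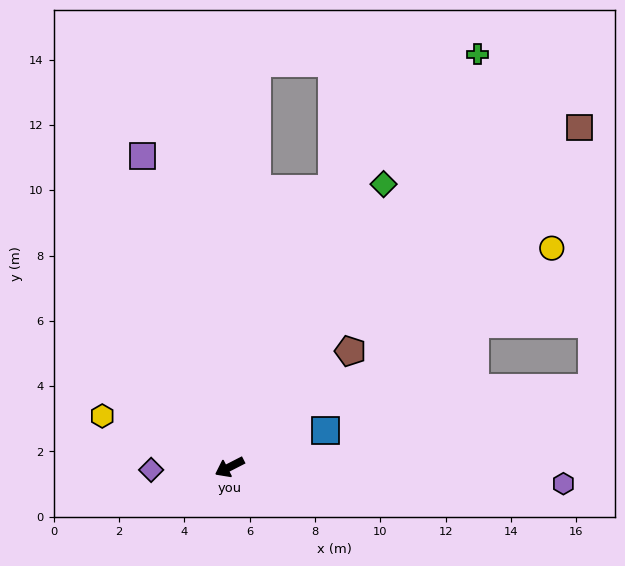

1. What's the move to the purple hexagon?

turn left 150°, forward 10.2 m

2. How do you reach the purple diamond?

turn right 25°, forward 2.4 m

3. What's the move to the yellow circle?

turn right 173°, forward 11.9 m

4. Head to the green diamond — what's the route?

turn right 146°, forward 9.9 m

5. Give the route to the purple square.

turn right 101°, forward 9.9 m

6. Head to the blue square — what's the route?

turn left 174°, forward 3.1 m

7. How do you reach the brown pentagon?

turn right 163°, forward 5.1 m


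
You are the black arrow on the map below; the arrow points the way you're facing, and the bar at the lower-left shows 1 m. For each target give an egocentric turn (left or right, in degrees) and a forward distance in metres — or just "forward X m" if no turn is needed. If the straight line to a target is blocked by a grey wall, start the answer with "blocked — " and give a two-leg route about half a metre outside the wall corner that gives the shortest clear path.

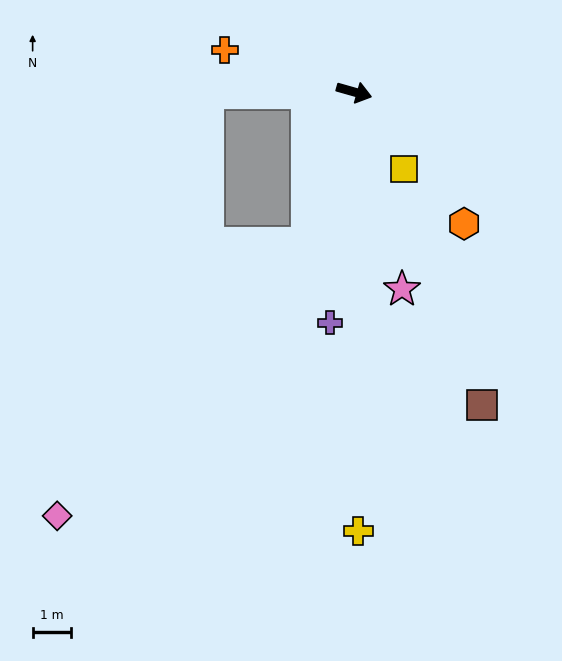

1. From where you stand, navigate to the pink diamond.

blocked — turn right 91°, forward 4.1 m, then turn right 26°, forward 9.7 m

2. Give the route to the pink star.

turn right 61°, forward 5.3 m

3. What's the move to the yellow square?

turn right 41°, forward 2.4 m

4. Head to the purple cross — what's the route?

turn right 80°, forward 6.1 m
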